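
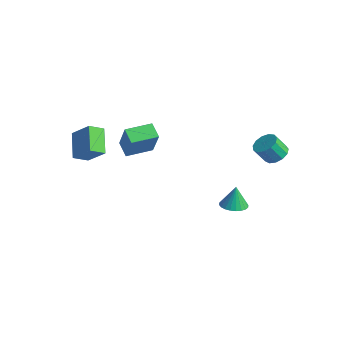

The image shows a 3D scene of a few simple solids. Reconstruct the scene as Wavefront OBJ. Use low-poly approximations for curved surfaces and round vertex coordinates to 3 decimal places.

v -3.223 -3.677 -0.728
v -3.376 -4.598 -0.224
v -4.491 -2.888 0.33
v -4.643 -3.809 0.834
v -2.057 -3.271 0.366
v -2.209 -4.192 0.87
v -3.324 -2.482 1.424
v -3.477 -3.403 1.928
v -3.785 -0.715 -1.904
v -4.716 -0.53 -1.348
v -3.414 0.943 -1.834
v -4.345 1.128 -1.278
v -2.735 -1.028 -0.042
v -3.666 -0.843 0.514
v -2.364 0.63 0.028
v -3.295 0.815 0.584
v 3.915 4.192 0.607
v 4.325 4.717 1.05
v 4.034 4.092 2.057
v 3.625 3.568 1.613
v 3.903 4.874 1.026
v 3.612 4.249 2.033
v 3.485 4.814 0.868
v 3.194 4.189 1.875
v 3.203 4.557 0.628
v 2.913 3.932 1.634
v 3.148 4.184 0.38
v 2.858 3.559 1.387
v 3.336 3.814 0.205
v 3.046 3.189 1.212
v 3.708 3.564 0.157
v 3.418 2.939 1.164
v 4.146 3.514 0.252
v 3.856 2.889 1.259
v 4.51 3.679 0.459
v 4.22 3.054 1.466
v 4.686 4.007 0.714
v 4.396 3.382 1.72
v 4.617 4.394 0.934
v 4.326 3.769 1.941
v 2.26 2.536 -4.001
v 3.069 2.764 -3.989
v 2.18 2.744 -2.579
v 2.922 3.053 -4.039
v 2.674 3.262 -4.084
v 2.363 3.362 -4.116
v 2.037 3.335 -4.131
v 1.745 3.187 -4.126
v 1.531 2.94 -4.102
v 1.428 2.631 -4.063
v 1.452 2.308 -4.014
v 1.599 2.019 -3.963
v 1.847 1.809 -3.919
v 2.158 1.71 -3.886
v 2.484 1.737 -3.872
v 2.776 1.885 -3.877
v 2.99 2.132 -3.901
v 3.093 2.441 -3.94
f 2 4 1
f 5 2 1
f 1 4 3
f 3 5 1
f 2 8 4
f 6 2 5
f 6 8 2
f 4 8 3
f 7 5 3
f 3 8 7
f 7 6 5
f 8 6 7
f 10 12 9
f 13 10 9
f 9 12 11
f 11 13 9
f 10 16 12
f 14 10 13
f 14 16 10
f 12 16 11
f 15 13 11
f 11 16 15
f 15 14 13
f 16 14 15
f 18 17 21
f 18 21 19
f 19 21 22
f 19 22 20
f 21 17 23
f 21 23 22
f 22 23 24
f 22 24 20
f 23 17 25
f 23 25 24
f 24 25 26
f 24 26 20
f 25 17 27
f 25 27 26
f 26 27 28
f 26 28 20
f 27 17 29
f 27 29 28
f 28 29 30
f 28 30 20
f 29 17 31
f 29 31 30
f 30 31 32
f 30 32 20
f 31 17 33
f 31 33 32
f 32 33 34
f 32 34 20
f 33 17 35
f 33 35 34
f 34 35 36
f 34 36 20
f 35 17 37
f 35 37 36
f 36 37 38
f 36 38 20
f 37 17 39
f 37 39 38
f 38 39 40
f 38 40 20
f 39 17 18
f 39 18 40
f 40 18 19
f 40 19 20
f 42 41 44
f 42 44 43
f 44 41 45
f 44 45 43
f 45 41 46
f 45 46 43
f 46 41 47
f 46 47 43
f 47 41 48
f 47 48 43
f 48 41 49
f 48 49 43
f 49 41 50
f 49 50 43
f 50 41 51
f 50 51 43
f 51 41 52
f 51 52 43
f 52 41 53
f 52 53 43
f 53 41 54
f 53 54 43
f 54 41 55
f 54 55 43
f 55 41 56
f 55 56 43
f 56 41 57
f 56 57 43
f 57 41 58
f 57 58 43
f 58 41 42
f 58 42 43



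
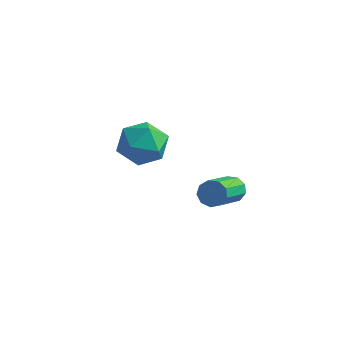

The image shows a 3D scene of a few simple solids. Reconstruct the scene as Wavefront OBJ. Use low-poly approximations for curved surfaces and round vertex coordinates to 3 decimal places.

v -1.412 3.546 -0.04
v -0.575 3.263 0.738
v -2.185 1.817 0.162
v -1.348 1.534 0.94
v -2.166 2.333 1.22
v -1.688 3.402 1.095
v -1.072 1.678 -0.195
v -0.594 2.747 -0.32
v -0.364 2.109 0.642
v -1.041 2.513 1.517
v -1.719 2.567 -0.617
v -2.396 2.971 0.258
v 3.416 1.184 0.502
v 4.035 1.224 0.484
v 4.182 -0.585 1.58
v 3.564 -0.624 1.598
v 3.887 1.421 0.829
v 4.034 -0.387 1.925
v 3.518 1.507 1.021
v 3.666 -0.301 2.117
v 3.102 1.442 0.97
v 3.25 -0.366 2.066
v 2.833 1.257 0.7
v 2.981 -0.552 1.796
v 2.837 1.037 0.337
v 2.984 -0.771 1.434
v 3.111 0.886 0.051
v 3.259 -0.922 1.148
v 3.529 0.875 -0.024
v 3.676 -0.934 1.073
v 3.893 1.008 0.147
v 4.041 -0.8 1.244
f 1 12 6
f 1 6 2
f 1 2 8
f 1 8 11
f 1 11 12
f 2 6 10
f 6 12 5
f 12 11 3
f 11 8 7
f 8 2 9
f 4 10 5
f 4 5 3
f 4 3 7
f 4 7 9
f 4 9 10
f 5 10 6
f 3 5 12
f 7 3 11
f 9 7 8
f 10 9 2
f 14 13 17
f 14 17 15
f 15 17 18
f 15 18 16
f 17 13 19
f 17 19 18
f 18 19 20
f 18 20 16
f 19 13 21
f 19 21 20
f 20 21 22
f 20 22 16
f 21 13 23
f 21 23 22
f 22 23 24
f 22 24 16
f 23 13 25
f 23 25 24
f 24 25 26
f 24 26 16
f 25 13 27
f 25 27 26
f 26 27 28
f 26 28 16
f 27 13 29
f 27 29 28
f 28 29 30
f 28 30 16
f 29 13 31
f 29 31 30
f 30 31 32
f 30 32 16
f 31 13 14
f 31 14 32
f 32 14 15
f 32 15 16



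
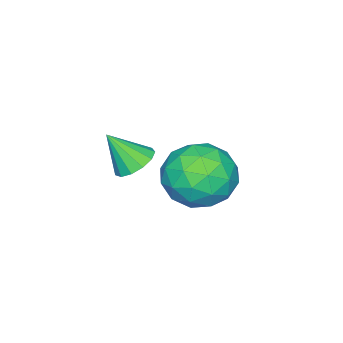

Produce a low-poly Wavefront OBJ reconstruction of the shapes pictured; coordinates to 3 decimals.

v 2.725 2.886 0.817
v 3.354 2.891 0.618
v 3.055 2.214 1.843
v 3.309 3.193 0.83
v 3.078 3.397 1.038
v 2.736 3.44 1.176
v 2.389 3.306 1.2
v 2.15 3.039 1.103
v 2.092 2.723 0.914
v 2.236 2.459 0.695
v 2.535 2.331 0.515
v 2.894 2.379 0.43
v 3.199 2.587 0.469
v -0.977 3.787 -1.294
v -0.071 3.82 -0.527
v -0.129 2.34 -2.233
v 0.777 2.373 -1.466
v -0.292 2.001 -1.106
v -0.816 2.895 -0.526
v 0.616 3.265 -2.234
v 0.092 4.159 -1.654
v 0.914 3.498 -1.108
v 0.353 2.717 -0.411
v -0.553 3.443 -2.349
v -1.114 2.662 -1.652
v -0.599 3.931 -0.828
v 0.399 2.229 -1.932
v -0.23 2.01 -1.72
v 0.303 2.03 -1.269
v -1.037 3.387 -0.827
v -0.504 3.407 -0.376
v -0.634 2.337 -0.717
v 0.304 2.753 -2.384
v 0.837 2.773 -1.933
v -0.503 4.13 -1.491
v 0.03 4.15 -1.04
v 0.434 3.823 -2.043
v 0.513 3.761 -0.719
v 1.012 2.91 -1.271
v 0.917 3.434 -1.722
v 0.609 3.96 -1.381
v 0.183 3.302 -0.309
v 0.682 2.451 -0.861
v 0.053 2.232 -0.649
v -0.255 2.758 -0.308
v 0.762 3.112 -0.65
v -0.882 3.709 -1.899
v -0.383 2.858 -2.451
v 0.055 3.402 -2.452
v -0.253 3.928 -2.111
v -1.212 3.25 -1.489
v -0.713 2.399 -2.041
v -0.809 2.2 -1.379
v -1.117 2.726 -1.038
v -0.962 3.048 -2.11
f 2 1 4
f 2 4 3
f 4 1 5
f 4 5 3
f 5 1 6
f 5 6 3
f 6 1 7
f 6 7 3
f 7 1 8
f 7 8 3
f 8 1 9
f 8 9 3
f 9 1 10
f 9 10 3
f 10 1 11
f 10 11 3
f 11 1 12
f 11 12 3
f 12 1 13
f 12 13 3
f 13 1 2
f 13 2 3
f 14 51 30
f 51 25 54
f 30 54 19
f 51 54 30
f 14 30 26
f 30 19 31
f 26 31 15
f 30 31 26
f 14 26 35
f 26 15 36
f 35 36 21
f 26 36 35
f 14 35 47
f 35 21 50
f 47 50 24
f 35 50 47
f 14 47 51
f 47 24 55
f 51 55 25
f 47 55 51
f 15 31 42
f 31 19 45
f 42 45 23
f 31 45 42
f 19 54 32
f 54 25 53
f 32 53 18
f 54 53 32
f 25 55 52
f 55 24 48
f 52 48 16
f 55 48 52
f 24 50 49
f 50 21 37
f 49 37 20
f 50 37 49
f 21 36 41
f 36 15 38
f 41 38 22
f 36 38 41
f 17 43 29
f 43 23 44
f 29 44 18
f 43 44 29
f 17 29 27
f 29 18 28
f 27 28 16
f 29 28 27
f 17 27 34
f 27 16 33
f 34 33 20
f 27 33 34
f 17 34 39
f 34 20 40
f 39 40 22
f 34 40 39
f 17 39 43
f 39 22 46
f 43 46 23
f 39 46 43
f 18 44 32
f 44 23 45
f 32 45 19
f 44 45 32
f 16 28 52
f 28 18 53
f 52 53 25
f 28 53 52
f 20 33 49
f 33 16 48
f 49 48 24
f 33 48 49
f 22 40 41
f 40 20 37
f 41 37 21
f 40 37 41
f 23 46 42
f 46 22 38
f 42 38 15
f 46 38 42



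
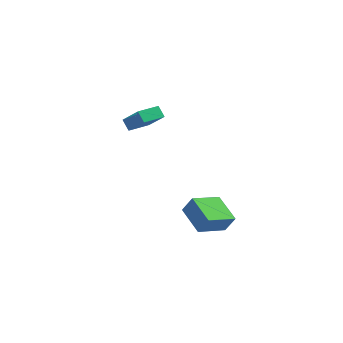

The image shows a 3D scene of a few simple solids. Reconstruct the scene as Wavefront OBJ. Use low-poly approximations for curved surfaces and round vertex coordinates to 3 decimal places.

v 1.216 -2.508 -0.374
v 1.758 -2.488 0.594
v 2.092 -1.048 -0.894
v 2.634 -1.028 0.075
v 2.506 -3.532 -1.075
v 3.048 -3.512 -0.106
v 3.382 -2.072 -1.594
v 3.924 -2.052 -0.626
v -4.813 3.515 1.816
v -3.664 2.994 2.969
v -4.171 4.78 1.747
v -3.022 4.258 2.901
v -4.338 3.242 1.219
v -3.189 2.72 2.373
v -3.696 4.506 1.151
v -2.547 3.985 2.304
f 2 4 1
f 5 2 1
f 1 4 3
f 3 5 1
f 2 8 4
f 6 2 5
f 6 8 2
f 4 8 3
f 7 5 3
f 3 8 7
f 7 6 5
f 8 6 7
f 10 12 9
f 13 10 9
f 9 12 11
f 11 13 9
f 10 16 12
f 14 10 13
f 14 16 10
f 12 16 11
f 15 13 11
f 11 16 15
f 15 14 13
f 16 14 15



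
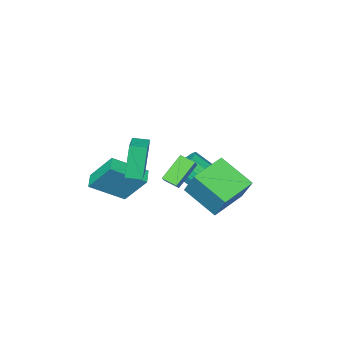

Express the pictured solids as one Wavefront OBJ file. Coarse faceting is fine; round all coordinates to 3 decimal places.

v 0.308 -2.814 -2.022
v 1.945 -3.654 -0.909
v -0.247 -1.616 -0.3
v 1.39 -2.456 0.813
v 0.85 -2.144 -2.313
v 2.487 -2.984 -1.2
v 0.295 -0.946 -0.591
v 1.932 -1.786 0.522
v 1.524 0.729 1.575
v 1.053 0.463 3.521
v 2.446 1.876 1.955
v 1.975 1.61 3.901
v 2.185 0.17 1.659
v 1.714 -0.096 3.605
v 3.107 1.317 2.039
v 2.636 1.051 3.985
v -3.245 2.237 -1.239
v -2.645 0.465 -0.121
v -3.026 3.372 0.442
v -2.425 1.599 1.56
v -1.335 2.581 -1.72
v -0.734 0.808 -0.602
v -1.115 3.715 -0.039
v -0.515 1.943 1.079
v 2.204 3.36 2.596
v 1.037 3.196 3.678
v 1.845 4.028 2.31
v 0.678 3.863 3.392
v 2.762 3.957 3.288
v 1.595 3.792 4.37
v 2.403 4.624 3.002
v 1.236 4.46 4.084
v -3.261 -0.474 -1.655
v -2.532 0.07 -1.684
v -1.67 -1.022 -0.495
v -2.399 -1.566 -0.465
v -2.829 0.247 -1.305
v -1.967 -0.845 -0.116
v -3.264 0.195 -1.038
v -2.402 -0.897 0.151
v -3.697 -0.069 -0.966
v -2.835 -1.161 0.223
v -3.992 -0.462 -1.113
v -3.13 -1.554 0.076
v -4.055 -0.859 -1.432
v -3.193 -1.95 -0.243
v -3.866 -1.133 -1.821
v -3.004 -2.225 -0.632
v -3.484 -1.199 -2.158
v -2.622 -2.29 -0.969
v -3.032 -1.034 -2.334
v -2.17 -2.126 -1.145
v -2.652 -0.692 -2.295
v -1.79 -1.783 -1.106
v -2.466 -0.28 -2.053
v -1.604 -1.372 -0.864
f 2 4 1
f 5 2 1
f 1 4 3
f 3 5 1
f 2 8 4
f 6 2 5
f 6 8 2
f 4 8 3
f 7 5 3
f 3 8 7
f 7 6 5
f 8 6 7
f 10 12 9
f 13 10 9
f 9 12 11
f 11 13 9
f 10 16 12
f 14 10 13
f 14 16 10
f 12 16 11
f 15 13 11
f 11 16 15
f 15 14 13
f 16 14 15
f 18 20 17
f 21 18 17
f 17 20 19
f 19 21 17
f 18 24 20
f 22 18 21
f 22 24 18
f 20 24 19
f 23 21 19
f 19 24 23
f 23 22 21
f 24 22 23
f 26 28 25
f 29 26 25
f 25 28 27
f 27 29 25
f 26 32 28
f 30 26 29
f 30 32 26
f 28 32 27
f 31 29 27
f 27 32 31
f 31 30 29
f 32 30 31
f 34 33 37
f 34 37 35
f 35 37 38
f 35 38 36
f 37 33 39
f 37 39 38
f 38 39 40
f 38 40 36
f 39 33 41
f 39 41 40
f 40 41 42
f 40 42 36
f 41 33 43
f 41 43 42
f 42 43 44
f 42 44 36
f 43 33 45
f 43 45 44
f 44 45 46
f 44 46 36
f 45 33 47
f 45 47 46
f 46 47 48
f 46 48 36
f 47 33 49
f 47 49 48
f 48 49 50
f 48 50 36
f 49 33 51
f 49 51 50
f 50 51 52
f 50 52 36
f 51 33 53
f 51 53 52
f 52 53 54
f 52 54 36
f 53 33 55
f 53 55 54
f 54 55 56
f 54 56 36
f 55 33 34
f 55 34 56
f 56 34 35
f 56 35 36



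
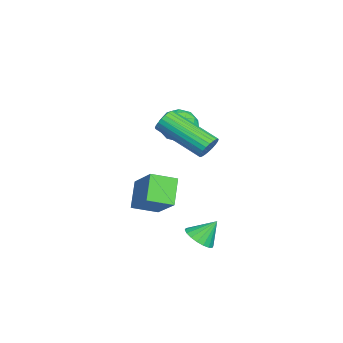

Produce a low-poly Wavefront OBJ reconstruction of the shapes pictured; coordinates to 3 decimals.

v 2.168 1.831 -4.279
v 2.826 1.794 -4.111
v 1.992 2.489 -3.441
v 2.818 2.031 -4.299
v 2.681 2.228 -4.483
v 2.442 2.347 -4.627
v 2.149 2.363 -4.701
v 1.86 2.274 -4.692
v 1.632 2.097 -4.601
v 1.51 1.868 -4.446
v 1.519 1.631 -4.258
v 1.656 1.433 -4.074
v 1.894 1.315 -3.931
v 2.187 1.298 -3.856
v 2.476 1.387 -3.865
v 2.704 1.564 -3.956
v 0.744 -0.887 -3.556
v -0.176 -0.83 -2.611
v 0.423 0.129 -3.93
v -0.497 0.186 -2.985
v 1.837 -0.166 -2.535
v 0.917 -0.109 -1.59
v 1.516 0.85 -2.909
v 0.596 0.907 -1.964
v 1.497 2.137 0.188
v 1.842 1.81 -0.09
v 1.007 0.077 0.915
v 0.663 0.403 1.192
v 1.958 1.855 0.085
v 1.124 0.122 1.089
v 2.005 1.943 0.275
v 1.17 0.21 1.279
v 1.974 2.06 0.452
v 1.139 0.327 1.456
v 1.87 2.189 0.589
v 1.036 0.456 1.593
v 1.71 2.31 0.664
v 0.875 0.577 1.669
v 1.517 2.405 0.668
v 0.683 0.672 1.672
v 1.322 2.459 0.598
v 0.487 0.726 1.602
v 1.153 2.463 0.465
v 0.318 0.73 1.47
v 1.036 2.418 0.291
v 0.202 0.685 1.295
v 0.99 2.33 0.101
v 0.155 0.597 1.105
v 1.021 2.213 -0.076
v 0.186 0.48 0.928
v 1.124 2.084 -0.213
v 0.29 0.351 0.791
v 1.285 1.963 -0.289
v 0.45 0.23 0.716
v 1.477 1.868 -0.292
v 0.643 0.135 0.712
v 1.673 1.814 -0.222
v 0.838 0.081 0.782
v -1.87 1.223 -0.685
v -1.042 1.076 -0.664
v -2.038 0.424 0.404
v -1.21 0.277 0.425
v -1.507 1.041 0.614
v -1.403 1.535 -0.059
v -1.677 -0.035 -0.201
v -1.573 0.459 -0.874
v -0.923 0.299 -0.366
v -0.817 0.964 0.138
v -2.263 0.536 -0.398
v -2.157 1.201 0.106
v -1.441 1.22 -0.77
v -1.639 0.28 0.51
v -1.813 0.729 0.622
v -1.326 0.643 0.634
v -1.654 1.489 -0.414
v -1.167 1.403 -0.402
v -1.44 1.383 0.349
v -1.913 0.097 0.142
v -1.426 0.011 0.154
v -1.754 0.857 -0.894
v -1.267 0.771 -0.882
v -1.64 0.117 -0.609
v -0.884 0.677 -0.583
v -0.983 0.207 0.057
v -1.258 0.024 -0.31
v -1.197 0.314 -0.706
v -0.823 1.068 -0.286
v -0.921 0.598 0.354
v -1.096 1.047 0.465
v -1.035 1.337 0.07
v -0.752 0.611 -0.111
v -2.159 0.902 -0.614
v -2.257 0.432 0.026
v -2.045 0.163 -0.33
v -1.984 0.453 -0.725
v -2.097 1.293 -0.317
v -2.196 0.823 0.323
v -1.883 1.186 0.446
v -1.822 1.476 0.05
v -2.328 0.889 -0.149
f 2 1 4
f 2 4 3
f 4 1 5
f 4 5 3
f 5 1 6
f 5 6 3
f 6 1 7
f 6 7 3
f 7 1 8
f 7 8 3
f 8 1 9
f 8 9 3
f 9 1 10
f 9 10 3
f 10 1 11
f 10 11 3
f 11 1 12
f 11 12 3
f 12 1 13
f 12 13 3
f 13 1 14
f 13 14 3
f 14 1 15
f 14 15 3
f 15 1 16
f 15 16 3
f 16 1 2
f 16 2 3
f 18 20 17
f 21 18 17
f 17 20 19
f 19 21 17
f 18 24 20
f 22 18 21
f 22 24 18
f 20 24 19
f 23 21 19
f 19 24 23
f 23 22 21
f 24 22 23
f 26 25 29
f 26 29 27
f 27 29 30
f 27 30 28
f 29 25 31
f 29 31 30
f 30 31 32
f 30 32 28
f 31 25 33
f 31 33 32
f 32 33 34
f 32 34 28
f 33 25 35
f 33 35 34
f 34 35 36
f 34 36 28
f 35 25 37
f 35 37 36
f 36 37 38
f 36 38 28
f 37 25 39
f 37 39 38
f 38 39 40
f 38 40 28
f 39 25 41
f 39 41 40
f 40 41 42
f 40 42 28
f 41 25 43
f 41 43 42
f 42 43 44
f 42 44 28
f 43 25 45
f 43 45 44
f 44 45 46
f 44 46 28
f 45 25 47
f 45 47 46
f 46 47 48
f 46 48 28
f 47 25 49
f 47 49 48
f 48 49 50
f 48 50 28
f 49 25 51
f 49 51 50
f 50 51 52
f 50 52 28
f 51 25 53
f 51 53 52
f 52 53 54
f 52 54 28
f 53 25 55
f 53 55 54
f 54 55 56
f 54 56 28
f 55 25 57
f 55 57 56
f 56 57 58
f 56 58 28
f 57 25 26
f 57 26 58
f 58 26 27
f 58 27 28
f 59 96 75
f 96 70 99
f 75 99 64
f 96 99 75
f 59 75 71
f 75 64 76
f 71 76 60
f 75 76 71
f 59 71 80
f 71 60 81
f 80 81 66
f 71 81 80
f 59 80 92
f 80 66 95
f 92 95 69
f 80 95 92
f 59 92 96
f 92 69 100
f 96 100 70
f 92 100 96
f 60 76 87
f 76 64 90
f 87 90 68
f 76 90 87
f 64 99 77
f 99 70 98
f 77 98 63
f 99 98 77
f 70 100 97
f 100 69 93
f 97 93 61
f 100 93 97
f 69 95 94
f 95 66 82
f 94 82 65
f 95 82 94
f 66 81 86
f 81 60 83
f 86 83 67
f 81 83 86
f 62 88 74
f 88 68 89
f 74 89 63
f 88 89 74
f 62 74 72
f 74 63 73
f 72 73 61
f 74 73 72
f 62 72 79
f 72 61 78
f 79 78 65
f 72 78 79
f 62 79 84
f 79 65 85
f 84 85 67
f 79 85 84
f 62 84 88
f 84 67 91
f 88 91 68
f 84 91 88
f 63 89 77
f 89 68 90
f 77 90 64
f 89 90 77
f 61 73 97
f 73 63 98
f 97 98 70
f 73 98 97
f 65 78 94
f 78 61 93
f 94 93 69
f 78 93 94
f 67 85 86
f 85 65 82
f 86 82 66
f 85 82 86
f 68 91 87
f 91 67 83
f 87 83 60
f 91 83 87



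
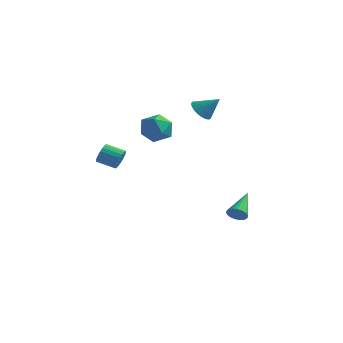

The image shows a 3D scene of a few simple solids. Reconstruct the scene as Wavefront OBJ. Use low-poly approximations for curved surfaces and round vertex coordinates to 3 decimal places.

v 3.2 2.861 -3.866
v 3.734 2.827 -3.595
v 2.8 4.479 -2.874
v 3.787 2.955 -3.784
v 3.75 3.069 -3.985
v 3.629 3.152 -4.168
v 3.443 3.19 -4.305
v 3.22 3.177 -4.375
v 2.994 3.117 -4.368
v 2.799 3.018 -4.284
v 2.666 2.894 -4.136
v 2.613 2.766 -3.948
v 2.65 2.652 -3.747
v 2.771 2.57 -3.564
v 2.957 2.532 -3.427
v 3.18 2.544 -3.357
v 3.406 2.604 -3.364
v 3.601 2.704 -3.448
v 1.211 2.369 3.383
v 1.661 2.59 2.826
v 2.149 2.711 4.277
v 1.504 2.852 2.89
v 1.296 3.03 3.04
v 1.074 3.094 3.249
v 0.875 3.032 3.481
v 0.734 2.855 3.697
v 0.676 2.595 3.858
v 0.71 2.295 3.937
v 0.831 2.008 3.92
v 1.018 1.783 3.811
v 1.238 1.66 3.627
v 1.453 1.659 3.402
v 1.626 1.781 3.173
v 1.728 2.004 2.98
v 1.74 2.29 2.858
v -0.804 1.332 1.358
v -0.406 1.804 2.17
v -0.754 -0.104 2.17
v -0.356 0.368 2.982
v -1.324 0.545 2.713
v -1.355 1.432 2.211
v 0.195 0.268 2.129
v 0.164 1.155 1.627
v 0.211 1.147 2.646
v -0.727 1.318 3.007
v -0.433 0.382 1.333
v -1.371 0.553 1.694
v 0.22 -3.254 1.235
v 0.515 -3.538 1.714
v -0.425 -3.89 2.084
v -0.72 -3.606 1.605
v 0.47 -3.316 1.81
v -0.47 -3.668 2.18
v 0.386 -3.085 1.819
v -0.554 -3.437 2.189
v 0.278 -2.879 1.738
v -0.662 -3.231 2.108
v 0.161 -2.731 1.581
v -0.78 -3.083 1.951
v 0.052 -2.662 1.371
v -0.888 -3.014 1.742
v -0.031 -2.684 1.141
v -0.971 -3.036 1.511
v -0.075 -2.792 0.925
v -1.015 -3.144 1.295
v -0.075 -2.97 0.756
v -1.015 -3.322 1.126
v -0.03 -3.192 0.66
v -0.97 -3.544 1.03
v 0.054 -3.423 0.651
v -0.886 -3.775 1.021
v 0.162 -3.629 0.732
v -0.778 -3.981 1.102
v 0.28 -3.777 0.889
v -0.661 -4.129 1.259
v 0.388 -3.846 1.098
v -0.552 -4.198 1.469
v 0.471 -3.824 1.329
v -0.469 -4.176 1.699
v 0.515 -3.716 1.545
v -0.425 -4.068 1.915
f 2 1 4
f 2 4 3
f 4 1 5
f 4 5 3
f 5 1 6
f 5 6 3
f 6 1 7
f 6 7 3
f 7 1 8
f 7 8 3
f 8 1 9
f 8 9 3
f 9 1 10
f 9 10 3
f 10 1 11
f 10 11 3
f 11 1 12
f 11 12 3
f 12 1 13
f 12 13 3
f 13 1 14
f 13 14 3
f 14 1 15
f 14 15 3
f 15 1 16
f 15 16 3
f 16 1 17
f 16 17 3
f 17 1 18
f 17 18 3
f 18 1 2
f 18 2 3
f 20 19 22
f 20 22 21
f 22 19 23
f 22 23 21
f 23 19 24
f 23 24 21
f 24 19 25
f 24 25 21
f 25 19 26
f 25 26 21
f 26 19 27
f 26 27 21
f 27 19 28
f 27 28 21
f 28 19 29
f 28 29 21
f 29 19 30
f 29 30 21
f 30 19 31
f 30 31 21
f 31 19 32
f 31 32 21
f 32 19 33
f 32 33 21
f 33 19 34
f 33 34 21
f 34 19 35
f 34 35 21
f 35 19 20
f 35 20 21
f 36 47 41
f 36 41 37
f 36 37 43
f 36 43 46
f 36 46 47
f 37 41 45
f 41 47 40
f 47 46 38
f 46 43 42
f 43 37 44
f 39 45 40
f 39 40 38
f 39 38 42
f 39 42 44
f 39 44 45
f 40 45 41
f 38 40 47
f 42 38 46
f 44 42 43
f 45 44 37
f 49 48 52
f 49 52 50
f 50 52 53
f 50 53 51
f 52 48 54
f 52 54 53
f 53 54 55
f 53 55 51
f 54 48 56
f 54 56 55
f 55 56 57
f 55 57 51
f 56 48 58
f 56 58 57
f 57 58 59
f 57 59 51
f 58 48 60
f 58 60 59
f 59 60 61
f 59 61 51
f 60 48 62
f 60 62 61
f 61 62 63
f 61 63 51
f 62 48 64
f 62 64 63
f 63 64 65
f 63 65 51
f 64 48 66
f 64 66 65
f 65 66 67
f 65 67 51
f 66 48 68
f 66 68 67
f 67 68 69
f 67 69 51
f 68 48 70
f 68 70 69
f 69 70 71
f 69 71 51
f 70 48 72
f 70 72 71
f 71 72 73
f 71 73 51
f 72 48 74
f 72 74 73
f 73 74 75
f 73 75 51
f 74 48 76
f 74 76 75
f 75 76 77
f 75 77 51
f 76 48 78
f 76 78 77
f 77 78 79
f 77 79 51
f 78 48 80
f 78 80 79
f 79 80 81
f 79 81 51
f 80 48 49
f 80 49 81
f 81 49 50
f 81 50 51



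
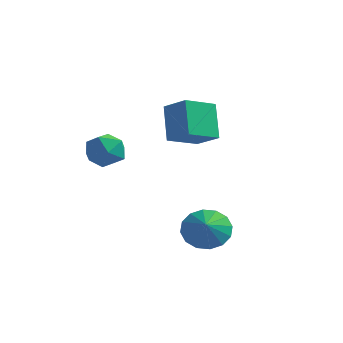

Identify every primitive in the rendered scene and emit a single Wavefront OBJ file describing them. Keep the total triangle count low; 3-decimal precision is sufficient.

v -4.745 -1.507 0.769
v -4.094 -0.829 1.138
v -3.606 -2.031 -0.278
v -2.955 -1.353 0.091
v -3.242 -2.137 0.657
v -3.946 -1.814 1.305
v -3.754 -1.046 -0.445
v -4.458 -0.723 0.203
v -3.482 -0.544 0.388
v -3.165 -1.219 1.069
v -4.535 -1.641 -0.209
v -4.218 -2.316 0.472
v 0.658 -0.767 -3.405
v 1.134 -1.28 -4.24
v 1.022 -1.453 -2.775
v 1.519 -0.91 -4.058
v 1.672 -0.5 -3.701
v 1.554 -0.163 -3.265
v 1.196 0.013 -2.866
v 0.694 -0.02 -2.612
v 0.182 -0.253 -2.57
v -0.203 -0.624 -2.751
v -0.357 -1.033 -3.108
v -0.239 -1.371 -3.545
v 0.12 -1.547 -3.944
v 0.622 -1.514 -4.198
v -2.297 3.226 1.582
v -2.915 1.728 2.158
v -1.082 2.985 2.257
v -1.7 1.487 2.833
v -1.6 2.333 0.007
v -2.218 0.835 0.583
v -0.385 2.092 0.682
v -1.003 0.594 1.258
f 1 12 6
f 1 6 2
f 1 2 8
f 1 8 11
f 1 11 12
f 2 6 10
f 6 12 5
f 12 11 3
f 11 8 7
f 8 2 9
f 4 10 5
f 4 5 3
f 4 3 7
f 4 7 9
f 4 9 10
f 5 10 6
f 3 5 12
f 7 3 11
f 9 7 8
f 10 9 2
f 14 13 16
f 14 16 15
f 16 13 17
f 16 17 15
f 17 13 18
f 17 18 15
f 18 13 19
f 18 19 15
f 19 13 20
f 19 20 15
f 20 13 21
f 20 21 15
f 21 13 22
f 21 22 15
f 22 13 23
f 22 23 15
f 23 13 24
f 23 24 15
f 24 13 25
f 24 25 15
f 25 13 26
f 25 26 15
f 26 13 14
f 26 14 15
f 28 30 27
f 31 28 27
f 27 30 29
f 29 31 27
f 28 34 30
f 32 28 31
f 32 34 28
f 30 34 29
f 33 31 29
f 29 34 33
f 33 32 31
f 34 32 33



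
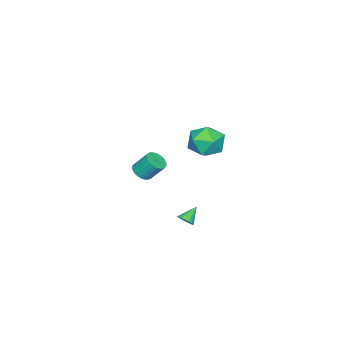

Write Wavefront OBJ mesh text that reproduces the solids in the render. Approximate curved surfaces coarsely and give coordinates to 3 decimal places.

v 1.253 0.881 -4.06
v 1.549 1.263 -3.842
v 0.427 1.099 -3.32
v 1.43 1.378 -4.01
v 1.275 1.394 -4.187
v 1.116 1.309 -4.339
v 0.985 1.139 -4.436
v 0.906 0.918 -4.458
v 0.896 0.689 -4.402
v 0.957 0.498 -4.277
v 1.077 0.383 -4.109
v 1.231 0.367 -3.932
v 1.39 0.452 -3.78
v 1.522 0.622 -3.683
v 1.6 0.843 -3.661
v 1.61 1.072 -3.717
v -0.055 -2.717 -1.955
v 0.595 -2.494 -2.014
v 0.406 -1.661 -0.943
v -0.245 -1.883 -0.885
v 0.453 -2.31 -2.182
v 0.264 -1.476 -1.112
v 0.224 -2.196 -2.311
v 0.035 -1.362 -1.241
v -0.054 -2.172 -2.379
v -0.243 -1.339 -1.308
v -0.332 -2.242 -2.373
v -0.521 -1.409 -1.303
v -0.562 -2.395 -2.295
v -0.751 -1.561 -1.225
v -0.705 -2.603 -2.159
v -0.894 -1.769 -1.088
v -0.735 -2.831 -1.987
v -0.924 -1.997 -0.916
v -0.648 -3.039 -1.809
v -0.837 -2.205 -0.739
v -0.458 -3.191 -1.657
v -0.647 -2.358 -0.587
v -0.199 -3.261 -1.557
v -0.388 -2.428 -0.486
v 0.085 -3.238 -1.525
v -0.104 -2.404 -0.454
v 0.345 -3.124 -1.568
v 0.156 -2.29 -0.497
v 0.536 -2.939 -1.678
v 0.347 -2.106 -0.607
v 0.624 -2.717 -1.835
v 0.435 -1.883 -0.765
v 1.951 3.674 4.011
v 2.537 3.838 3.052
v 2.503 1.922 4.048
v 3.089 2.086 3.089
v 3.428 2.581 4.053
v 3.087 3.664 4.03
v 1.953 2.096 3.07
v 1.612 3.179 3.047
v 2.538 2.863 2.47
v 3.449 3.163 3.078
v 1.591 2.597 4.022
v 2.502 2.897 4.63
f 2 1 4
f 2 4 3
f 4 1 5
f 4 5 3
f 5 1 6
f 5 6 3
f 6 1 7
f 6 7 3
f 7 1 8
f 7 8 3
f 8 1 9
f 8 9 3
f 9 1 10
f 9 10 3
f 10 1 11
f 10 11 3
f 11 1 12
f 11 12 3
f 12 1 13
f 12 13 3
f 13 1 14
f 13 14 3
f 14 1 15
f 14 15 3
f 15 1 16
f 15 16 3
f 16 1 2
f 16 2 3
f 18 17 21
f 18 21 19
f 19 21 22
f 19 22 20
f 21 17 23
f 21 23 22
f 22 23 24
f 22 24 20
f 23 17 25
f 23 25 24
f 24 25 26
f 24 26 20
f 25 17 27
f 25 27 26
f 26 27 28
f 26 28 20
f 27 17 29
f 27 29 28
f 28 29 30
f 28 30 20
f 29 17 31
f 29 31 30
f 30 31 32
f 30 32 20
f 31 17 33
f 31 33 32
f 32 33 34
f 32 34 20
f 33 17 35
f 33 35 34
f 34 35 36
f 34 36 20
f 35 17 37
f 35 37 36
f 36 37 38
f 36 38 20
f 37 17 39
f 37 39 38
f 38 39 40
f 38 40 20
f 39 17 41
f 39 41 40
f 40 41 42
f 40 42 20
f 41 17 43
f 41 43 42
f 42 43 44
f 42 44 20
f 43 17 45
f 43 45 44
f 44 45 46
f 44 46 20
f 45 17 47
f 45 47 46
f 46 47 48
f 46 48 20
f 47 17 18
f 47 18 48
f 48 18 19
f 48 19 20
f 49 60 54
f 49 54 50
f 49 50 56
f 49 56 59
f 49 59 60
f 50 54 58
f 54 60 53
f 60 59 51
f 59 56 55
f 56 50 57
f 52 58 53
f 52 53 51
f 52 51 55
f 52 55 57
f 52 57 58
f 53 58 54
f 51 53 60
f 55 51 59
f 57 55 56
f 58 57 50



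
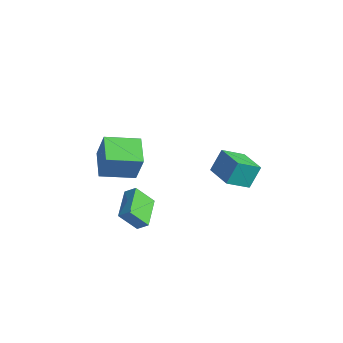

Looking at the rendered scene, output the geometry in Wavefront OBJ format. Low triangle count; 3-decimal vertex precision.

v -2.502 -3.615 -4.355
v -3.227 -4.4 -3.085
v -3.709 -2 -4.045
v -4.434 -2.785 -2.775
v -1.906 -3.275 -3.805
v -2.631 -4.06 -2.535
v -3.113 -1.66 -3.495
v -3.838 -2.445 -2.225
v -2.239 2.007 -2.4
v -2.222 2.915 -1.084
v -1.695 3.381 -3.356
v -1.678 4.29 -2.039
v -0.422 1.51 -2.081
v -0.405 2.419 -0.764
v 0.122 2.885 -3.036
v 0.139 3.793 -1.72
v -5.142 -4.207 1.313
v -4.57 -4.129 3.165
v -3.917 -2.512 0.862
v -3.345 -2.433 2.714
v -3.735 -5.327 0.926
v -3.163 -5.248 2.778
v -2.51 -3.631 0.475
v -1.938 -3.553 2.327
f 2 4 1
f 5 2 1
f 1 4 3
f 3 5 1
f 2 8 4
f 6 2 5
f 6 8 2
f 4 8 3
f 7 5 3
f 3 8 7
f 7 6 5
f 8 6 7
f 10 12 9
f 13 10 9
f 9 12 11
f 11 13 9
f 10 16 12
f 14 10 13
f 14 16 10
f 12 16 11
f 15 13 11
f 11 16 15
f 15 14 13
f 16 14 15
f 18 20 17
f 21 18 17
f 17 20 19
f 19 21 17
f 18 24 20
f 22 18 21
f 22 24 18
f 20 24 19
f 23 21 19
f 19 24 23
f 23 22 21
f 24 22 23



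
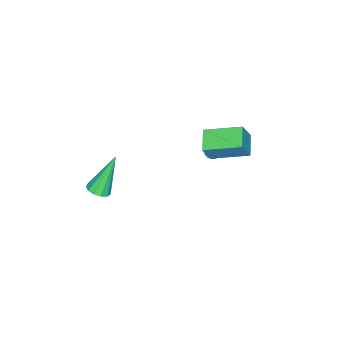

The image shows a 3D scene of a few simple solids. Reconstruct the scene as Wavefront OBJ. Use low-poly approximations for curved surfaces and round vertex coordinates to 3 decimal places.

v 4.135 0.179 -0.523
v 4.521 0.567 -0.406
v 3.265 0.501 1.283
v 4.283 0.718 -0.548
v 3.998 0.698 -0.681
v 3.757 0.513 -0.765
v 3.635 0.222 -0.771
v 3.672 -0.083 -0.699
v 3.856 -0.305 -0.571
v 4.129 -0.373 -0.427
v 4.404 -0.266 -0.314
v 4.593 -0.018 -0.267
v 4.637 0.293 -0.301
v -2.013 2.061 -2.032
v -1.614 2.205 -2.398
v -1.727 3.259 -1.248
v -1.817 2.315 -2.491
v -2.059 2.374 -2.494
v -2.292 2.372 -2.405
v -2.47 2.308 -2.243
v -2.557 2.195 -2.038
v -2.536 2.055 -1.833
v -2.412 1.917 -1.667
v -2.209 1.807 -1.573
v -1.967 1.748 -1.57
v -1.734 1.75 -1.659
v -1.557 1.814 -1.822
v -1.469 1.927 -2.026
v -1.49 2.067 -2.231
v -1.241 2.434 -0.348
v -0.707 2.325 0.687
v -1.933 3.989 0.172
v -1.399 3.881 1.207
v -0.361 2.959 -0.747
v 0.173 2.851 0.288
v -1.053 4.515 -0.227
v -0.519 4.406 0.808
f 2 1 4
f 2 4 3
f 4 1 5
f 4 5 3
f 5 1 6
f 5 6 3
f 6 1 7
f 6 7 3
f 7 1 8
f 7 8 3
f 8 1 9
f 8 9 3
f 9 1 10
f 9 10 3
f 10 1 11
f 10 11 3
f 11 1 12
f 11 12 3
f 12 1 13
f 12 13 3
f 13 1 2
f 13 2 3
f 15 14 17
f 15 17 16
f 17 14 18
f 17 18 16
f 18 14 19
f 18 19 16
f 19 14 20
f 19 20 16
f 20 14 21
f 20 21 16
f 21 14 22
f 21 22 16
f 22 14 23
f 22 23 16
f 23 14 24
f 23 24 16
f 24 14 25
f 24 25 16
f 25 14 26
f 25 26 16
f 26 14 27
f 26 27 16
f 27 14 28
f 27 28 16
f 28 14 29
f 28 29 16
f 29 14 15
f 29 15 16
f 31 33 30
f 34 31 30
f 30 33 32
f 32 34 30
f 31 37 33
f 35 31 34
f 35 37 31
f 33 37 32
f 36 34 32
f 32 37 36
f 36 35 34
f 37 35 36



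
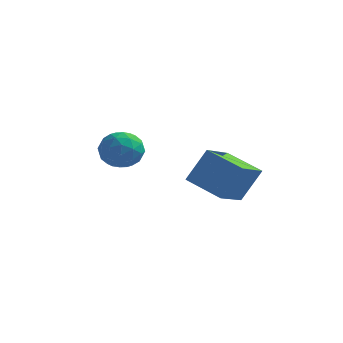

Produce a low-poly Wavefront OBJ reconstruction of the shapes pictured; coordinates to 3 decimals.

v 0.772 0.913 2.56
v 1.488 1.463 4.14
v 1.037 2.62 1.845
v 1.754 3.17 3.425
v 2.506 0.39 1.955
v 3.223 0.94 3.535
v 2.772 2.097 1.24
v 3.488 2.647 2.82
v -3.485 2.012 3.513
v -2.845 2.577 2.899
v -2.155 1.103 4.061
v -1.515 1.668 3.447
v -1.971 2.114 4.283
v -2.793 2.676 3.944
v -2.207 1.004 3.016
v -3.029 1.566 2.677
v -2.056 1.954 2.591
v -1.91 2.64 3.375
v -3.09 1.04 3.585
v -2.944 1.726 4.369
v -3.282 2.374 3.158
v -1.718 1.306 3.802
v -1.986 1.568 4.294
v -1.61 1.9 3.932
v -3.251 2.432 3.773
v -2.875 2.764 3.411
v -2.361 2.493 4.225
v -2.125 0.916 3.549
v -1.749 1.248 3.187
v -3.39 1.78 3.028
v -3.014 2.112 2.666
v -2.639 1.187 2.735
v -2.442 2.34 2.616
v -1.66 1.806 2.938
v -2.067 1.416 2.685
v -2.55 1.746 2.486
v -2.356 2.744 3.076
v -1.574 2.209 3.399
v -1.842 2.472 3.89
v -2.325 2.802 3.691
v -1.892 2.378 2.896
v -3.426 1.471 3.561
v -2.644 0.936 3.884
v -2.675 0.878 3.269
v -3.158 1.208 3.07
v -3.34 1.874 4.022
v -2.558 1.34 4.344
v -2.45 1.934 4.474
v -2.933 2.264 4.275
v -3.108 1.302 4.064
f 2 4 1
f 5 2 1
f 1 4 3
f 3 5 1
f 2 8 4
f 6 2 5
f 6 8 2
f 4 8 3
f 7 5 3
f 3 8 7
f 7 6 5
f 8 6 7
f 9 46 25
f 46 20 49
f 25 49 14
f 46 49 25
f 9 25 21
f 25 14 26
f 21 26 10
f 25 26 21
f 9 21 30
f 21 10 31
f 30 31 16
f 21 31 30
f 9 30 42
f 30 16 45
f 42 45 19
f 30 45 42
f 9 42 46
f 42 19 50
f 46 50 20
f 42 50 46
f 10 26 37
f 26 14 40
f 37 40 18
f 26 40 37
f 14 49 27
f 49 20 48
f 27 48 13
f 49 48 27
f 20 50 47
f 50 19 43
f 47 43 11
f 50 43 47
f 19 45 44
f 45 16 32
f 44 32 15
f 45 32 44
f 16 31 36
f 31 10 33
f 36 33 17
f 31 33 36
f 12 38 24
f 38 18 39
f 24 39 13
f 38 39 24
f 12 24 22
f 24 13 23
f 22 23 11
f 24 23 22
f 12 22 29
f 22 11 28
f 29 28 15
f 22 28 29
f 12 29 34
f 29 15 35
f 34 35 17
f 29 35 34
f 12 34 38
f 34 17 41
f 38 41 18
f 34 41 38
f 13 39 27
f 39 18 40
f 27 40 14
f 39 40 27
f 11 23 47
f 23 13 48
f 47 48 20
f 23 48 47
f 15 28 44
f 28 11 43
f 44 43 19
f 28 43 44
f 17 35 36
f 35 15 32
f 36 32 16
f 35 32 36
f 18 41 37
f 41 17 33
f 37 33 10
f 41 33 37



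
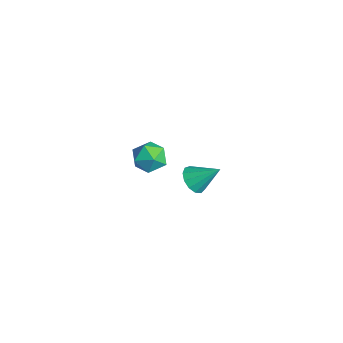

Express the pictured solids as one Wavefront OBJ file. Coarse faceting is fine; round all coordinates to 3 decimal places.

v -2.252 2.42 -4.043
v -2.005 2.836 -4.617
v -1.688 3.42 -3.077
v -2.396 2.972 -4.53
v -2.741 2.933 -4.289
v -2.93 2.732 -3.969
v -2.904 2.431 -3.673
v -2.672 2.127 -3.495
v -2.305 1.916 -3.49
v -1.922 1.865 -3.661
v -1.644 1.99 -3.953
v -1.558 2.252 -4.274
v -1.693 2.567 -4.521
v 1.537 -0.068 2.151
v 1.963 -0.09 1.451
v 0.917 -1.19 1.809
v 1.343 -1.212 1.109
v 1.723 -1.341 1.824
v 2.106 -0.647 2.036
v 0.774 -0.633 1.224
v 1.157 0.061 1.436
v 1.492 -0.439 0.878
v 2.078 -0.876 1.249
v 0.802 -0.404 2.011
v 1.388 -0.841 2.382
f 2 1 4
f 2 4 3
f 4 1 5
f 4 5 3
f 5 1 6
f 5 6 3
f 6 1 7
f 6 7 3
f 7 1 8
f 7 8 3
f 8 1 9
f 8 9 3
f 9 1 10
f 9 10 3
f 10 1 11
f 10 11 3
f 11 1 12
f 11 12 3
f 12 1 13
f 12 13 3
f 13 1 2
f 13 2 3
f 14 25 19
f 14 19 15
f 14 15 21
f 14 21 24
f 14 24 25
f 15 19 23
f 19 25 18
f 25 24 16
f 24 21 20
f 21 15 22
f 17 23 18
f 17 18 16
f 17 16 20
f 17 20 22
f 17 22 23
f 18 23 19
f 16 18 25
f 20 16 24
f 22 20 21
f 23 22 15



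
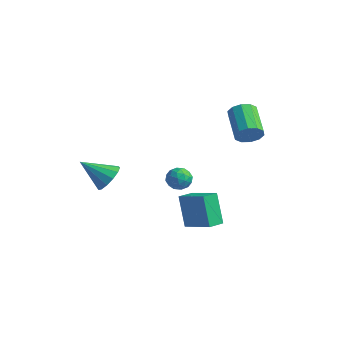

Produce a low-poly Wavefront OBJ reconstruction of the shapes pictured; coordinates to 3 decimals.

v -3.029 4.006 -3.33
v -2.607 3.468 -2.897
v -3.933 3.092 -3.583
v -3.511 2.554 -3.15
v -3.878 3.173 -2.78
v -3.32 3.738 -2.623
v -3.22 2.822 -3.857
v -2.662 3.387 -3.7
v -2.725 2.736 -3.222
v -3.132 2.954 -2.556
v -3.408 3.606 -3.924
v -3.815 3.824 -3.258
v -2.739 3.817 -3.091
v -3.801 2.743 -3.389
v -4.017 3.107 -3.171
v -3.769 2.791 -2.917
v -3.158 3.976 -2.93
v -2.909 3.66 -2.676
v -3.657 3.487 -2.607
v -3.631 2.9 -3.804
v -3.382 2.584 -3.55
v -2.771 3.769 -3.563
v -2.523 3.453 -3.309
v -2.883 3.073 -3.873
v -2.56 3.071 -3.028
v -3.091 2.534 -3.177
v -2.921 2.691 -3.592
v -2.592 3.023 -3.5
v -2.799 3.199 -2.636
v -3.33 2.662 -2.785
v -3.546 3.026 -2.568
v -3.218 3.358 -2.476
v -2.868 2.769 -2.828
v -3.21 3.898 -3.695
v -3.741 3.361 -3.844
v -3.322 3.202 -4.004
v -2.994 3.534 -3.912
v -3.449 4.026 -3.303
v -3.98 3.489 -3.452
v -3.948 3.537 -2.98
v -3.619 3.869 -2.888
v -3.672 3.791 -3.652
v 3.026 2.095 3.232
v 3.487 2.193 3.89
v 2.056 3.183 4.747
v 1.594 3.085 4.088
v 3.571 2.579 3.584
v 2.14 3.57 4.44
v 3.447 2.781 3.142
v 2.016 3.771 3.999
v 3.162 2.72 2.736
v 1.73 3.711 3.592
v 2.825 2.421 2.518
v 1.393 3.411 3.374
v 2.564 1.997 2.573
v 1.133 2.987 3.43
v 2.48 1.61 2.88
v 1.049 2.601 3.736
v 2.604 1.409 3.321
v 1.173 2.399 4.178
v 2.89 1.469 3.728
v 1.458 2.46 4.584
v 3.227 1.769 3.946
v 1.795 2.759 4.802
v 1.987 -1.567 -2.542
v 1.229 -1.264 -0.727
v 1.986 -0.571 -2.709
v 1.228 -0.268 -0.894
v 3.652 -1.452 -1.866
v 2.894 -1.149 -0.051
v 3.651 -0.456 -2.033
v 2.893 -0.153 -0.218
v -1.997 -3.154 0.09
v -1.372 -3.095 0.79
v -3.183 -4.106 1.23
v -1.68 -2.665 0.828
v -2.089 -2.391 0.632
v -2.468 -2.359 0.264
v -2.698 -2.58 -0.16
v -2.705 -2.983 -0.504
v -2.487 -3.44 -0.659
v -2.114 -3.806 -0.576
v -1.704 -3.966 -0.282
v -1.386 -3.867 0.13
v -1.263 -3.543 0.53
f 1 38 17
f 38 12 41
f 17 41 6
f 38 41 17
f 1 17 13
f 17 6 18
f 13 18 2
f 17 18 13
f 1 13 22
f 13 2 23
f 22 23 8
f 13 23 22
f 1 22 34
f 22 8 37
f 34 37 11
f 22 37 34
f 1 34 38
f 34 11 42
f 38 42 12
f 34 42 38
f 2 18 29
f 18 6 32
f 29 32 10
f 18 32 29
f 6 41 19
f 41 12 40
f 19 40 5
f 41 40 19
f 12 42 39
f 42 11 35
f 39 35 3
f 42 35 39
f 11 37 36
f 37 8 24
f 36 24 7
f 37 24 36
f 8 23 28
f 23 2 25
f 28 25 9
f 23 25 28
f 4 30 16
f 30 10 31
f 16 31 5
f 30 31 16
f 4 16 14
f 16 5 15
f 14 15 3
f 16 15 14
f 4 14 21
f 14 3 20
f 21 20 7
f 14 20 21
f 4 21 26
f 21 7 27
f 26 27 9
f 21 27 26
f 4 26 30
f 26 9 33
f 30 33 10
f 26 33 30
f 5 31 19
f 31 10 32
f 19 32 6
f 31 32 19
f 3 15 39
f 15 5 40
f 39 40 12
f 15 40 39
f 7 20 36
f 20 3 35
f 36 35 11
f 20 35 36
f 9 27 28
f 27 7 24
f 28 24 8
f 27 24 28
f 10 33 29
f 33 9 25
f 29 25 2
f 33 25 29
f 44 43 47
f 44 47 45
f 45 47 48
f 45 48 46
f 47 43 49
f 47 49 48
f 48 49 50
f 48 50 46
f 49 43 51
f 49 51 50
f 50 51 52
f 50 52 46
f 51 43 53
f 51 53 52
f 52 53 54
f 52 54 46
f 53 43 55
f 53 55 54
f 54 55 56
f 54 56 46
f 55 43 57
f 55 57 56
f 56 57 58
f 56 58 46
f 57 43 59
f 57 59 58
f 58 59 60
f 58 60 46
f 59 43 61
f 59 61 60
f 60 61 62
f 60 62 46
f 61 43 63
f 61 63 62
f 62 63 64
f 62 64 46
f 63 43 44
f 63 44 64
f 64 44 45
f 64 45 46
f 66 68 65
f 69 66 65
f 65 68 67
f 67 69 65
f 66 72 68
f 70 66 69
f 70 72 66
f 68 72 67
f 71 69 67
f 67 72 71
f 71 70 69
f 72 70 71
f 74 73 76
f 74 76 75
f 76 73 77
f 76 77 75
f 77 73 78
f 77 78 75
f 78 73 79
f 78 79 75
f 79 73 80
f 79 80 75
f 80 73 81
f 80 81 75
f 81 73 82
f 81 82 75
f 82 73 83
f 82 83 75
f 83 73 84
f 83 84 75
f 84 73 85
f 84 85 75
f 85 73 74
f 85 74 75



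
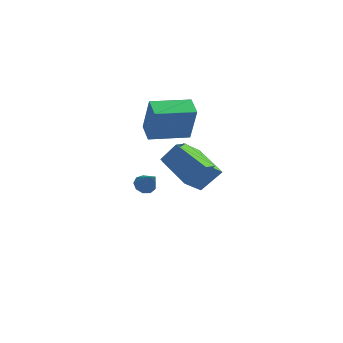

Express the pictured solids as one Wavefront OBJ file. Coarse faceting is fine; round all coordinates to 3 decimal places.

v -0.466 1.698 -1.29
v -0.775 0.596 -0.367
v -2.215 2.692 -0.687
v -2.523 1.59 0.236
v 0.323 2.41 -0.176
v 0.015 1.308 0.747
v -1.425 3.404 0.427
v -1.734 2.302 1.35
v -3.012 1.077 1.869
v -2.441 0.698 3.896
v -3.733 1.86 2.218
v -3.161 1.481 4.245
v -1.499 2.539 1.715
v -0.927 2.16 3.742
v -2.219 3.322 2.064
v -1.648 2.943 4.091
v 2.128 -4.433 2.936
v 0.525 -4.192 3.847
v 2.03 -3.332 2.471
v 0.427 -3.09 3.381
v 2.693 -4.01 3.819
v 1.09 -3.768 4.729
v 2.595 -2.908 3.353
v 0.992 -2.667 4.264
v -3.517 1.639 -1.66
v -3.118 1.472 -2.075
v -2.683 1.201 -0.68
v -3.048 1.86 -1.961
v -3.197 2.145 -1.707
v -3.497 2.193 -1.43
v -3.806 1.982 -1.261
v -3.98 1.611 -1.279
v -3.938 1.253 -1.475
v -3.699 1.076 -1.758
v -3.375 1.162 -1.995
f 2 4 1
f 5 2 1
f 1 4 3
f 3 5 1
f 2 8 4
f 6 2 5
f 6 8 2
f 4 8 3
f 7 5 3
f 3 8 7
f 7 6 5
f 8 6 7
f 10 12 9
f 13 10 9
f 9 12 11
f 11 13 9
f 10 16 12
f 14 10 13
f 14 16 10
f 12 16 11
f 15 13 11
f 11 16 15
f 15 14 13
f 16 14 15
f 18 20 17
f 21 18 17
f 17 20 19
f 19 21 17
f 18 24 20
f 22 18 21
f 22 24 18
f 20 24 19
f 23 21 19
f 19 24 23
f 23 22 21
f 24 22 23
f 26 25 28
f 26 28 27
f 28 25 29
f 28 29 27
f 29 25 30
f 29 30 27
f 30 25 31
f 30 31 27
f 31 25 32
f 31 32 27
f 32 25 33
f 32 33 27
f 33 25 34
f 33 34 27
f 34 25 35
f 34 35 27
f 35 25 26
f 35 26 27



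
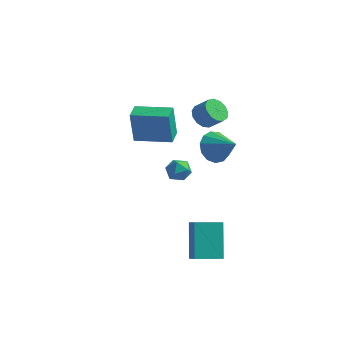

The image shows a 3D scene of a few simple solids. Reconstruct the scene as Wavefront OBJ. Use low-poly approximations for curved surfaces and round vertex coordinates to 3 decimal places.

v -0.011 1.105 -1.21
v 0.338 1.448 -1.788
v 0.602 0.072 -1.452
v 0.951 0.415 -2.03
v 1.108 0.619 -1.318
v 0.729 1.257 -1.168
v 0.211 0.263 -2.072
v -0.168 0.901 -1.922
v 0.475 0.927 -2.32
v 1.03 1.148 -1.854
v -0.09 0.372 -1.386
v 0.465 0.593 -0.92
v -3.013 2.407 -1.369
v -3.157 2.262 0.631
v -3.274 3.433 -1.313
v -3.417 3.288 0.687
v -0.983 2.912 -1.187
v -1.126 2.767 0.813
v -1.243 3.938 -1.131
v -1.387 3.793 0.869
v 1.289 1.898 2.032
v 1.773 1.625 1.499
v 2.554 1.609 2.215
v 2.071 1.882 2.748
v 1.8 2.057 1.478
v 2.581 2.042 2.195
v 1.665 2.439 1.634
v 2.447 2.424 2.35
v 1.411 2.649 1.916
v 2.192 2.634 2.632
v 1.118 2.621 2.234
v 1.899 2.605 2.951
v 0.88 2.363 2.489
v 1.661 2.347 3.205
v 0.771 1.957 2.598
v 1.552 1.941 3.315
v 0.827 1.533 2.528
v 1.608 1.517 3.244
v 1.03 1.224 2.3
v 1.811 1.209 3.016
v 1.315 1.13 1.987
v 2.096 1.114 2.703
v 1.592 1.279 1.688
v 2.373 1.263 2.405
v 2.486 0.861 0.679
v 3.057 1.325 0.002
v 3.834 0.459 1.541
v 2.924 1.711 0.389
v 2.653 1.828 0.869
v 2.328 1.638 1.288
v 2.053 1.201 1.514
v 1.916 0.656 1.475
v 1.96 0.176 1.183
v 2.17 -0.087 0.731
v 2.481 -0.048 0.263
v 2.794 0.279 -0.074
v 3.008 0.79 -0.171
v 3.377 -3.821 -4.433
v 2.793 -2.681 -2.681
v 4.488 -2.889 -4.67
v 3.905 -1.749 -2.918
v 3.955 -4.371 -3.882
v 3.372 -3.231 -2.13
v 5.067 -3.439 -4.119
v 4.483 -2.299 -2.367
f 1 12 6
f 1 6 2
f 1 2 8
f 1 8 11
f 1 11 12
f 2 6 10
f 6 12 5
f 12 11 3
f 11 8 7
f 8 2 9
f 4 10 5
f 4 5 3
f 4 3 7
f 4 7 9
f 4 9 10
f 5 10 6
f 3 5 12
f 7 3 11
f 9 7 8
f 10 9 2
f 14 16 13
f 17 14 13
f 13 16 15
f 15 17 13
f 14 20 16
f 18 14 17
f 18 20 14
f 16 20 15
f 19 17 15
f 15 20 19
f 19 18 17
f 20 18 19
f 22 21 25
f 22 25 23
f 23 25 26
f 23 26 24
f 25 21 27
f 25 27 26
f 26 27 28
f 26 28 24
f 27 21 29
f 27 29 28
f 28 29 30
f 28 30 24
f 29 21 31
f 29 31 30
f 30 31 32
f 30 32 24
f 31 21 33
f 31 33 32
f 32 33 34
f 32 34 24
f 33 21 35
f 33 35 34
f 34 35 36
f 34 36 24
f 35 21 37
f 35 37 36
f 36 37 38
f 36 38 24
f 37 21 39
f 37 39 38
f 38 39 40
f 38 40 24
f 39 21 41
f 39 41 40
f 40 41 42
f 40 42 24
f 41 21 43
f 41 43 42
f 42 43 44
f 42 44 24
f 43 21 22
f 43 22 44
f 44 22 23
f 44 23 24
f 46 45 48
f 46 48 47
f 48 45 49
f 48 49 47
f 49 45 50
f 49 50 47
f 50 45 51
f 50 51 47
f 51 45 52
f 51 52 47
f 52 45 53
f 52 53 47
f 53 45 54
f 53 54 47
f 54 45 55
f 54 55 47
f 55 45 56
f 55 56 47
f 56 45 57
f 56 57 47
f 57 45 46
f 57 46 47
f 59 61 58
f 62 59 58
f 58 61 60
f 60 62 58
f 59 65 61
f 63 59 62
f 63 65 59
f 61 65 60
f 64 62 60
f 60 65 64
f 64 63 62
f 65 63 64



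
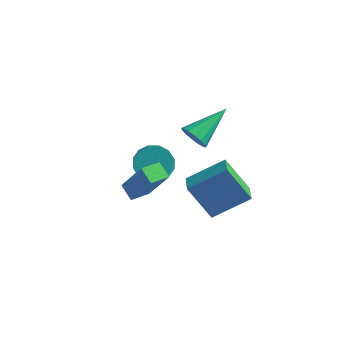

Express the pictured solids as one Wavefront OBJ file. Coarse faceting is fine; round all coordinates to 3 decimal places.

v 1.108 1.111 2.344
v 1.365 0.734 2.874
v 1.712 2.809 3.256
v 1.639 0.764 2.638
v 1.77 0.886 2.324
v 1.724 1.069 2.014
v 1.512 1.263 1.793
v 1.192 1.416 1.72
v 0.85 1.488 1.813
v 0.576 1.459 2.049
v 0.445 1.336 2.364
v 0.491 1.154 2.673
v 0.703 0.959 2.894
v 1.023 0.806 2.968
v 0.656 1.26 -0.713
v 1.94 2.375 0.281
v 1.727 1.475 -2.34
v 3.011 2.591 -1.347
v 1.229 0.369 -0.453
v 2.513 1.485 0.54
v 2.3 0.585 -2.081
v 3.584 1.7 -1.087
v -0.964 -1.28 0.103
v 0.146 -1.509 1.918
v -0.612 -0.415 -0.003
v 0.499 -0.644 1.812
v -0.319 -1.596 -0.332
v 0.792 -1.825 1.483
v 0.034 -0.731 -0.438
v 1.144 -0.96 1.377
v -2.556 3.97 -3.152
v -2.074 3.597 -3.868
v -1.462 2.616 -2.943
v -1.944 2.99 -2.228
v -1.785 3.945 -3.689
v -1.173 2.965 -2.765
v -1.703 4.301 -3.367
v -1.09 3.32 -2.443
v -1.849 4.567 -2.987
v -1.237 3.587 -2.063
v -2.185 4.674 -2.651
v -1.573 3.693 -1.727
v -2.62 4.592 -2.45
v -2.008 3.611 -1.526
v -3.038 4.344 -2.437
v -2.426 3.363 -1.512
v -3.327 3.995 -2.615
v -2.715 3.015 -1.691
v -3.41 3.64 -2.937
v -2.797 2.659 -2.013
v -3.263 3.373 -3.317
v -2.651 2.393 -2.393
v -2.927 3.267 -3.653
v -2.315 2.286 -2.729
v -2.492 3.349 -3.854
v -1.88 2.368 -2.93
f 2 1 4
f 2 4 3
f 4 1 5
f 4 5 3
f 5 1 6
f 5 6 3
f 6 1 7
f 6 7 3
f 7 1 8
f 7 8 3
f 8 1 9
f 8 9 3
f 9 1 10
f 9 10 3
f 10 1 11
f 10 11 3
f 11 1 12
f 11 12 3
f 12 1 13
f 12 13 3
f 13 1 14
f 13 14 3
f 14 1 2
f 14 2 3
f 16 18 15
f 19 16 15
f 15 18 17
f 17 19 15
f 16 22 18
f 20 16 19
f 20 22 16
f 18 22 17
f 21 19 17
f 17 22 21
f 21 20 19
f 22 20 21
f 24 26 23
f 27 24 23
f 23 26 25
f 25 27 23
f 24 30 26
f 28 24 27
f 28 30 24
f 26 30 25
f 29 27 25
f 25 30 29
f 29 28 27
f 30 28 29
f 32 31 35
f 32 35 33
f 33 35 36
f 33 36 34
f 35 31 37
f 35 37 36
f 36 37 38
f 36 38 34
f 37 31 39
f 37 39 38
f 38 39 40
f 38 40 34
f 39 31 41
f 39 41 40
f 40 41 42
f 40 42 34
f 41 31 43
f 41 43 42
f 42 43 44
f 42 44 34
f 43 31 45
f 43 45 44
f 44 45 46
f 44 46 34
f 45 31 47
f 45 47 46
f 46 47 48
f 46 48 34
f 47 31 49
f 47 49 48
f 48 49 50
f 48 50 34
f 49 31 51
f 49 51 50
f 50 51 52
f 50 52 34
f 51 31 53
f 51 53 52
f 52 53 54
f 52 54 34
f 53 31 55
f 53 55 54
f 54 55 56
f 54 56 34
f 55 31 32
f 55 32 56
f 56 32 33
f 56 33 34



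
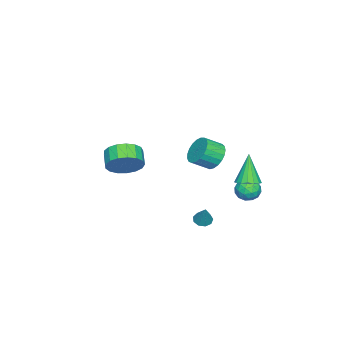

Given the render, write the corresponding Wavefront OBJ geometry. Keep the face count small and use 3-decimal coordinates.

v 0.308 2.595 -3.777
v 0.644 2.873 -4.043
v 0.852 2.965 -2.703
v 0.363 3.066 -3.967
v 0.057 3.039 -3.802
v -0.132 2.804 -3.626
v -0.115 2.472 -3.521
v 0.1 2.198 -3.535
v 0.412 2.109 -3.663
v 0.676 2.249 -3.845
v 0.767 2.55 -3.994
v -1.529 -2.564 -1.963
v -0.828 -3.061 -1.396
v -1.589 -3.514 -0.85
v -2.291 -3.016 -1.417
v -0.902 -2.641 -1.149
v -1.663 -3.093 -0.604
v -1.119 -2.202 -1.09
v -1.881 -2.654 -0.545
v -1.431 -1.847 -1.23
v -2.192 -2.299 -0.685
v -1.765 -1.656 -1.538
v -2.526 -2.108 -0.993
v -2.045 -1.672 -1.943
v -2.806 -2.125 -1.398
v -2.207 -1.894 -2.353
v -2.968 -2.346 -1.808
v -2.214 -2.268 -2.673
v -2.975 -2.72 -2.128
v -2.064 -2.711 -2.831
v -2.825 -3.163 -2.286
v -1.791 -3.119 -2.789
v -2.553 -3.572 -2.244
v -1.459 -3.401 -2.559
v -2.22 -3.853 -2.013
v -1.143 -3.491 -2.191
v -1.904 -3.943 -1.646
v -0.915 -3.368 -1.771
v -1.676 -3.82 -1.226
v -3.617 3.935 -2.771
v -2.99 4.225 -3.052
v -3.45 2.935 -3.428
v -2.823 3.225 -3.709
v -2.852 3.026 -2.991
v -2.955 3.644 -2.584
v -3.485 3.516 -3.896
v -3.588 4.134 -3.489
v -2.908 3.966 -3.748
v -2.517 3.663 -3.188
v -3.923 3.497 -3.292
v -3.532 3.194 -2.732
v -3.318 4.168 -2.854
v -3.122 2.992 -3.626
v -3.139 2.876 -3.204
v -2.77 3.046 -3.369
v -3.298 3.826 -2.579
v -2.929 3.997 -2.744
v -2.848 3.292 -2.708
v -3.511 3.163 -3.736
v -3.142 3.334 -3.901
v -3.67 4.114 -3.111
v -3.301 4.284 -3.276
v -3.592 3.868 -3.772
v -2.901 4.186 -3.428
v -2.803 3.598 -3.814
v -3.192 3.769 -3.924
v -3.253 4.132 -3.685
v -2.671 4.008 -3.099
v -2.573 3.421 -3.486
v -2.59 3.304 -3.063
v -2.651 3.667 -2.824
v -2.623 3.856 -3.508
v -3.867 3.739 -2.994
v -3.769 3.152 -3.381
v -3.789 3.493 -3.656
v -3.85 3.856 -3.417
v -3.637 3.562 -2.666
v -3.539 2.974 -3.052
v -3.187 3.028 -2.795
v -3.248 3.391 -2.556
v -3.817 3.304 -2.972
v -1.435 2.498 -0.165
v -0.843 3.108 -0.036
v -0.234 2.393 0.554
v -0.825 1.782 0.425
v -1.06 3.155 0.245
v -0.451 2.439 0.835
v -1.342 3.087 0.454
v -0.733 2.372 1.044
v -1.64 2.918 0.557
v -1.03 2.202 1.147
v -1.902 2.676 0.534
v -1.293 1.961 1.124
v -2.084 2.404 0.391
v -1.474 1.688 0.981
v -2.153 2.147 0.152
v -1.544 1.431 0.742
v -2.098 1.951 -0.143
v -1.489 1.236 0.448
v -1.929 1.85 -0.441
v -1.319 1.134 0.149
v -1.674 1.861 -0.691
v -1.064 1.145 -0.101
v -1.377 1.982 -0.851
v -0.768 1.266 -0.26
v -1.091 2.192 -0.891
v -0.481 1.476 -0.301
v -0.864 2.455 -0.807
v -0.254 1.739 -0.217
v -0.736 2.725 -0.611
v -0.126 2.01 -0.021
v -0.728 2.957 -0.338
v -0.119 2.241 0.252
v -2.446 3.886 -2.238
v -1.832 4.097 -1.974
v -3.094 3.654 -0.542
v -2.009 4.38 -2.003
v -2.286 4.55 -2.085
v -2.599 4.568 -2.203
v -2.877 4.43 -2.328
v -3.056 4.167 -2.433
v -3.096 3.84 -2.493
v -2.986 3.523 -2.494
v -2.753 3.29 -2.437
v -2.449 3.193 -2.334
v -2.145 3.255 -2.209
v -1.909 3.462 -2.091
v -1.796 3.765 -2.006
f 2 1 4
f 2 4 3
f 4 1 5
f 4 5 3
f 5 1 6
f 5 6 3
f 6 1 7
f 6 7 3
f 7 1 8
f 7 8 3
f 8 1 9
f 8 9 3
f 9 1 10
f 9 10 3
f 10 1 11
f 10 11 3
f 11 1 2
f 11 2 3
f 13 12 16
f 13 16 14
f 14 16 17
f 14 17 15
f 16 12 18
f 16 18 17
f 17 18 19
f 17 19 15
f 18 12 20
f 18 20 19
f 19 20 21
f 19 21 15
f 20 12 22
f 20 22 21
f 21 22 23
f 21 23 15
f 22 12 24
f 22 24 23
f 23 24 25
f 23 25 15
f 24 12 26
f 24 26 25
f 25 26 27
f 25 27 15
f 26 12 28
f 26 28 27
f 27 28 29
f 27 29 15
f 28 12 30
f 28 30 29
f 29 30 31
f 29 31 15
f 30 12 32
f 30 32 31
f 31 32 33
f 31 33 15
f 32 12 34
f 32 34 33
f 33 34 35
f 33 35 15
f 34 12 36
f 34 36 35
f 35 36 37
f 35 37 15
f 36 12 38
f 36 38 37
f 37 38 39
f 37 39 15
f 38 12 13
f 38 13 39
f 39 13 14
f 39 14 15
f 40 77 56
f 77 51 80
f 56 80 45
f 77 80 56
f 40 56 52
f 56 45 57
f 52 57 41
f 56 57 52
f 40 52 61
f 52 41 62
f 61 62 47
f 52 62 61
f 40 61 73
f 61 47 76
f 73 76 50
f 61 76 73
f 40 73 77
f 73 50 81
f 77 81 51
f 73 81 77
f 41 57 68
f 57 45 71
f 68 71 49
f 57 71 68
f 45 80 58
f 80 51 79
f 58 79 44
f 80 79 58
f 51 81 78
f 81 50 74
f 78 74 42
f 81 74 78
f 50 76 75
f 76 47 63
f 75 63 46
f 76 63 75
f 47 62 67
f 62 41 64
f 67 64 48
f 62 64 67
f 43 69 55
f 69 49 70
f 55 70 44
f 69 70 55
f 43 55 53
f 55 44 54
f 53 54 42
f 55 54 53
f 43 53 60
f 53 42 59
f 60 59 46
f 53 59 60
f 43 60 65
f 60 46 66
f 65 66 48
f 60 66 65
f 43 65 69
f 65 48 72
f 69 72 49
f 65 72 69
f 44 70 58
f 70 49 71
f 58 71 45
f 70 71 58
f 42 54 78
f 54 44 79
f 78 79 51
f 54 79 78
f 46 59 75
f 59 42 74
f 75 74 50
f 59 74 75
f 48 66 67
f 66 46 63
f 67 63 47
f 66 63 67
f 49 72 68
f 72 48 64
f 68 64 41
f 72 64 68
f 83 82 86
f 83 86 84
f 84 86 87
f 84 87 85
f 86 82 88
f 86 88 87
f 87 88 89
f 87 89 85
f 88 82 90
f 88 90 89
f 89 90 91
f 89 91 85
f 90 82 92
f 90 92 91
f 91 92 93
f 91 93 85
f 92 82 94
f 92 94 93
f 93 94 95
f 93 95 85
f 94 82 96
f 94 96 95
f 95 96 97
f 95 97 85
f 96 82 98
f 96 98 97
f 97 98 99
f 97 99 85
f 98 82 100
f 98 100 99
f 99 100 101
f 99 101 85
f 100 82 102
f 100 102 101
f 101 102 103
f 101 103 85
f 102 82 104
f 102 104 103
f 103 104 105
f 103 105 85
f 104 82 106
f 104 106 105
f 105 106 107
f 105 107 85
f 106 82 108
f 106 108 107
f 107 108 109
f 107 109 85
f 108 82 110
f 108 110 109
f 109 110 111
f 109 111 85
f 110 82 112
f 110 112 111
f 111 112 113
f 111 113 85
f 112 82 83
f 112 83 113
f 113 83 84
f 113 84 85
f 115 114 117
f 115 117 116
f 117 114 118
f 117 118 116
f 118 114 119
f 118 119 116
f 119 114 120
f 119 120 116
f 120 114 121
f 120 121 116
f 121 114 122
f 121 122 116
f 122 114 123
f 122 123 116
f 123 114 124
f 123 124 116
f 124 114 125
f 124 125 116
f 125 114 126
f 125 126 116
f 126 114 127
f 126 127 116
f 127 114 128
f 127 128 116
f 128 114 115
f 128 115 116



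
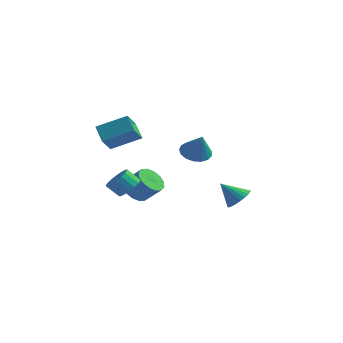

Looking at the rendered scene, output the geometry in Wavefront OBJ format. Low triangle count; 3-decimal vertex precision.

v -2.547 -1.169 -2.377
v -2.043 -1.946 -2.294
v -2.769 -2.328 -1.46
v -3.273 -1.551 -1.543
v -1.856 -1.666 -2.003
v -2.581 -2.048 -1.169
v -1.827 -1.272 -1.798
v -2.553 -1.654 -0.964
v -1.963 -0.855 -1.725
v -2.689 -1.237 -0.891
v -2.233 -0.509 -1.802
v -2.959 -0.892 -0.967
v -2.575 -0.315 -2.01
v -3.301 -0.697 -1.176
v -2.911 -0.316 -2.303
v -3.637 -0.698 -1.468
v -3.163 -0.513 -2.612
v -3.889 -0.895 -1.778
v -3.274 -0.86 -2.868
v -4 -1.242 -2.034
v -3.219 -1.277 -3.011
v -3.944 -1.66 -2.177
v -3.009 -1.67 -3.009
v -3.735 -2.053 -2.175
v -2.694 -1.948 -2.862
v -3.42 -2.331 -2.028
v -2.345 -2.048 -2.605
v -3.071 -2.43 -1.77
v -3.741 1.067 -3.502
v -3.012 1.083 -4.272
v -1.85 1.229 -3.167
v -2.579 1.213 -2.398
v -3.15 1.609 -4.196
v -1.988 1.755 -3.091
v -3.447 1.989 -3.934
v -2.284 2.135 -2.83
v -3.822 2.122 -3.557
v -2.66 2.269 -2.452
v -4.176 1.973 -3.165
v -3.014 2.119 -2.06
v -4.413 1.581 -2.863
v -3.251 1.727 -1.759
v -4.47 1.051 -2.733
v -3.308 1.197 -1.628
v -4.332 0.525 -2.809
v -3.17 0.671 -1.704
v -4.036 0.145 -3.07
v -2.873 0.291 -1.966
v -3.66 0.011 -3.448
v -2.498 0.158 -2.343
v -3.306 0.161 -3.84
v -2.144 0.307 -2.735
v -3.069 0.553 -4.141
v -1.907 0.699 -3.037
v 0.491 1.561 0.498
v 1.228 1.081 -0.057
v 1.329 1.039 2.062
v 1.405 1.542 0.002
v 1.373 2.008 0.175
v 1.139 2.371 0.421
v 0.756 2.549 0.686
v 0.313 2.501 0.907
v -0.089 2.237 1.034
v -0.359 1.818 1.039
v -0.434 1.341 0.92
v -0.297 0.914 0.704
v 0.021 0.635 0.441
v 0.446 0.569 0.19
v 0.882 0.729 0.011
v 4.444 0.309 -2.278
v 4.915 0.833 -1.656
v 3.396 -0.169 -1.082
v 4.666 1.073 -1.778
v 4.383 1.197 -1.976
v 4.11 1.186 -2.22
v 3.887 1.041 -2.473
v 3.749 0.785 -2.696
v 3.717 0.456 -2.856
v 3.795 0.105 -2.927
v 3.972 -0.215 -2.9
v 4.221 -0.455 -2.778
v 4.504 -0.579 -2.58
v 4.777 -0.568 -2.336
v 5 -0.423 -2.083
v 5.138 -0.167 -1.86
v 5.17 0.162 -1.701
v 5.092 0.513 -1.629
v -4.802 -1.597 2.488
v -3.191 -0.463 3.397
v -5.072 -0.37 1.435
v -3.461 0.765 2.344
v -3.899 -2.165 1.596
v -2.288 -1.03 2.505
v -4.169 -0.937 0.543
v -2.558 0.197 1.452
f 2 1 5
f 2 5 3
f 3 5 6
f 3 6 4
f 5 1 7
f 5 7 6
f 6 7 8
f 6 8 4
f 7 1 9
f 7 9 8
f 8 9 10
f 8 10 4
f 9 1 11
f 9 11 10
f 10 11 12
f 10 12 4
f 11 1 13
f 11 13 12
f 12 13 14
f 12 14 4
f 13 1 15
f 13 15 14
f 14 15 16
f 14 16 4
f 15 1 17
f 15 17 16
f 16 17 18
f 16 18 4
f 17 1 19
f 17 19 18
f 18 19 20
f 18 20 4
f 19 1 21
f 19 21 20
f 20 21 22
f 20 22 4
f 21 1 23
f 21 23 22
f 22 23 24
f 22 24 4
f 23 1 25
f 23 25 24
f 24 25 26
f 24 26 4
f 25 1 27
f 25 27 26
f 26 27 28
f 26 28 4
f 27 1 2
f 27 2 28
f 28 2 3
f 28 3 4
f 30 29 33
f 30 33 31
f 31 33 34
f 31 34 32
f 33 29 35
f 33 35 34
f 34 35 36
f 34 36 32
f 35 29 37
f 35 37 36
f 36 37 38
f 36 38 32
f 37 29 39
f 37 39 38
f 38 39 40
f 38 40 32
f 39 29 41
f 39 41 40
f 40 41 42
f 40 42 32
f 41 29 43
f 41 43 42
f 42 43 44
f 42 44 32
f 43 29 45
f 43 45 44
f 44 45 46
f 44 46 32
f 45 29 47
f 45 47 46
f 46 47 48
f 46 48 32
f 47 29 49
f 47 49 48
f 48 49 50
f 48 50 32
f 49 29 51
f 49 51 50
f 50 51 52
f 50 52 32
f 51 29 53
f 51 53 52
f 52 53 54
f 52 54 32
f 53 29 30
f 53 30 54
f 54 30 31
f 54 31 32
f 56 55 58
f 56 58 57
f 58 55 59
f 58 59 57
f 59 55 60
f 59 60 57
f 60 55 61
f 60 61 57
f 61 55 62
f 61 62 57
f 62 55 63
f 62 63 57
f 63 55 64
f 63 64 57
f 64 55 65
f 64 65 57
f 65 55 66
f 65 66 57
f 66 55 67
f 66 67 57
f 67 55 68
f 67 68 57
f 68 55 69
f 68 69 57
f 69 55 56
f 69 56 57
f 71 70 73
f 71 73 72
f 73 70 74
f 73 74 72
f 74 70 75
f 74 75 72
f 75 70 76
f 75 76 72
f 76 70 77
f 76 77 72
f 77 70 78
f 77 78 72
f 78 70 79
f 78 79 72
f 79 70 80
f 79 80 72
f 80 70 81
f 80 81 72
f 81 70 82
f 81 82 72
f 82 70 83
f 82 83 72
f 83 70 84
f 83 84 72
f 84 70 85
f 84 85 72
f 85 70 86
f 85 86 72
f 86 70 87
f 86 87 72
f 87 70 71
f 87 71 72
f 89 91 88
f 92 89 88
f 88 91 90
f 90 92 88
f 89 95 91
f 93 89 92
f 93 95 89
f 91 95 90
f 94 92 90
f 90 95 94
f 94 93 92
f 95 93 94



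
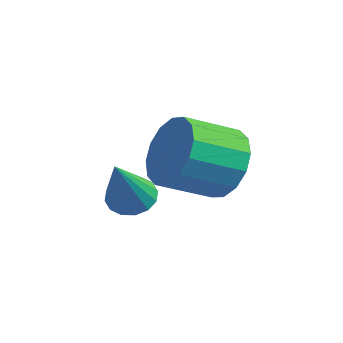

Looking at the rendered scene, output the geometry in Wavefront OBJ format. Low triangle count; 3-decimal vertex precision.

v -1.022 -2.906 -1.648
v -0.442 -2.938 -1.866
v -0.498 -3.894 -0.112
v -0.45 -2.67 -1.691
v -0.611 -2.464 -1.504
v -0.883 -2.378 -1.356
v -1.191 -2.432 -1.286
v -1.454 -2.614 -1.313
v -1.601 -2.874 -1.43
v -1.593 -3.143 -1.606
v -1.432 -3.348 -1.793
v -1.161 -3.435 -1.941
v -0.852 -3.38 -2.01
v -0.589 -3.198 -1.983
v 1.189 -2.151 -0.048
v 1.675 -2.721 -0.679
v 1.117 -3.9 -0.044
v 0.631 -3.329 0.588
v 1.991 -2.66 -0.287
v 1.434 -3.838 0.348
v 2.093 -2.462 0.169
v 1.535 -3.64 0.804
v 1.952 -2.181 0.567
v 1.394 -3.359 1.202
v 1.606 -1.892 0.8
v 1.049 -3.07 1.435
v 1.149 -1.672 0.806
v 0.592 -2.85 1.442
v 0.703 -1.58 0.584
v 0.145 -2.759 1.219
v 0.386 -1.642 0.192
v -0.171 -2.82 0.827
v 0.285 -1.84 -0.264
v -0.273 -3.018 0.371
v 0.426 -2.121 -0.662
v -0.132 -3.299 -0.027
v 0.771 -2.41 -0.895
v 0.214 -3.588 -0.26
v 1.228 -2.63 -0.902
v 0.671 -3.808 -0.266
f 2 1 4
f 2 4 3
f 4 1 5
f 4 5 3
f 5 1 6
f 5 6 3
f 6 1 7
f 6 7 3
f 7 1 8
f 7 8 3
f 8 1 9
f 8 9 3
f 9 1 10
f 9 10 3
f 10 1 11
f 10 11 3
f 11 1 12
f 11 12 3
f 12 1 13
f 12 13 3
f 13 1 14
f 13 14 3
f 14 1 2
f 14 2 3
f 16 15 19
f 16 19 17
f 17 19 20
f 17 20 18
f 19 15 21
f 19 21 20
f 20 21 22
f 20 22 18
f 21 15 23
f 21 23 22
f 22 23 24
f 22 24 18
f 23 15 25
f 23 25 24
f 24 25 26
f 24 26 18
f 25 15 27
f 25 27 26
f 26 27 28
f 26 28 18
f 27 15 29
f 27 29 28
f 28 29 30
f 28 30 18
f 29 15 31
f 29 31 30
f 30 31 32
f 30 32 18
f 31 15 33
f 31 33 32
f 32 33 34
f 32 34 18
f 33 15 35
f 33 35 34
f 34 35 36
f 34 36 18
f 35 15 37
f 35 37 36
f 36 37 38
f 36 38 18
f 37 15 39
f 37 39 38
f 38 39 40
f 38 40 18
f 39 15 16
f 39 16 40
f 40 16 17
f 40 17 18



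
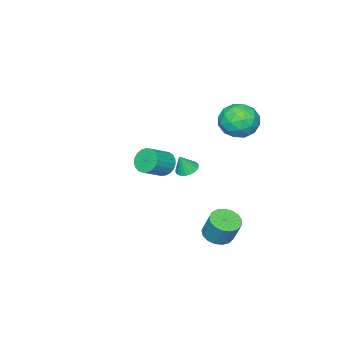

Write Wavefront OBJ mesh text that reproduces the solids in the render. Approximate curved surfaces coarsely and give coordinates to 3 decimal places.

v 2.951 2.628 3.306
v 3.473 2.464 3.06
v 3.349 2.472 4.254
v 3.504 2.71 3.087
v 3.439 2.942 3.153
v 3.29 3.12 3.245
v 3.082 3.212 3.348
v 2.852 3.204 3.443
v 2.639 3.096 3.515
v 2.479 2.908 3.55
v 2.402 2.671 3.544
v 2.419 2.426 3.496
v 2.528 2.217 3.415
v 2.711 2.079 3.316
v 2.935 2.036 3.215
v 3.161 2.095 3.129
v 3.352 2.247 3.075
v -3.018 -3.719 -1.459
v -2.627 -3.905 -2.155
v -1.372 -4.106 -1.398
v -1.762 -3.921 -0.701
v -2.584 -3.568 -2.138
v -1.328 -3.769 -1.38
v -2.615 -3.256 -2.003
v -1.36 -3.457 -1.245
v -2.716 -3.025 -1.774
v -1.461 -3.226 -1.016
v -2.87 -2.913 -1.49
v -1.614 -3.115 -0.732
v -3.049 -2.942 -1.201
v -1.793 -3.143 -0.443
v -3.222 -3.104 -0.957
v -1.967 -3.305 -0.199
v -3.36 -3.373 -0.799
v -2.105 -3.574 -0.042
v -3.439 -3.702 -0.756
v -2.184 -3.903 0.002
v -3.445 -4.034 -0.834
v -2.19 -4.235 -0.076
v -3.377 -4.311 -1.02
v -2.122 -4.513 -0.262
v -3.247 -4.487 -1.282
v -1.992 -4.688 -0.524
v -3.077 -4.529 -1.575
v -1.822 -4.73 -0.817
v -2.897 -4.431 -1.847
v -1.642 -4.633 -1.09
v -2.738 -4.211 -2.053
v -1.483 -4.412 -1.295
v -2.975 2.181 4.708
v -2.18 2.612 3.986
v -2.92 0.548 3.794
v -2.125 0.979 3.072
v -1.853 0.779 4.178
v -1.887 1.788 4.743
v -3.213 1.372 3.037
v -3.247 2.381 3.602
v -2.327 2.112 2.953
v -1.487 1.745 3.659
v -3.613 1.415 4.121
v -2.773 1.048 4.827
v -2.582 2.539 4.427
v -2.518 0.621 3.353
v -2.358 0.503 4.003
v -1.891 0.756 3.579
v -2.41 2.055 4.872
v -1.943 2.308 4.448
v -1.751 1.231 4.561
v -3.157 0.852 3.332
v -2.69 1.105 2.908
v -3.209 2.404 4.201
v -2.742 2.657 3.777
v -3.349 1.929 3.219
v -2.202 2.499 3.396
v -2.169 1.54 2.859
v -2.809 1.77 2.838
v -2.829 2.363 3.17
v -1.708 2.283 3.81
v -1.676 1.324 3.273
v -1.516 1.206 3.924
v -1.536 1.799 4.256
v -1.795 1.99 3.203
v -3.424 1.836 4.507
v -3.392 0.877 3.97
v -3.564 1.361 3.524
v -3.584 1.954 3.856
v -2.931 1.62 4.921
v -2.898 0.661 4.384
v -2.271 0.797 4.61
v -2.291 1.39 4.942
v -3.305 1.17 4.577
v 0.149 2.383 -2.843
v 0.874 2.745 -3.099
v 1.036 3.359 -1.773
v 0.311 2.997 -1.517
v 0.59 3.021 -3.192
v 0.752 3.634 -1.866
v 0.204 3.151 -3.205
v 0.366 3.764 -1.879
v -0.194 3.104 -3.135
v -0.032 3.718 -1.809
v -0.513 2.893 -2.998
v -0.351 3.506 -1.672
v -0.681 2.565 -2.826
v -0.519 3.178 -1.499
v -0.659 2.195 -2.657
v -0.497 2.808 -1.331
v -0.451 1.869 -2.532
v -0.289 2.482 -1.205
v -0.106 1.66 -2.477
v 0.056 2.273 -1.151
v 0.297 1.617 -2.507
v 0.459 2.23 -1.181
v 0.667 1.75 -2.613
v 0.829 2.363 -1.287
v 0.918 2.027 -2.772
v 1.08 2.641 -1.446
v 0.992 2.387 -2.948
v 1.155 3 -1.622
f 2 1 4
f 2 4 3
f 4 1 5
f 4 5 3
f 5 1 6
f 5 6 3
f 6 1 7
f 6 7 3
f 7 1 8
f 7 8 3
f 8 1 9
f 8 9 3
f 9 1 10
f 9 10 3
f 10 1 11
f 10 11 3
f 11 1 12
f 11 12 3
f 12 1 13
f 12 13 3
f 13 1 14
f 13 14 3
f 14 1 15
f 14 15 3
f 15 1 16
f 15 16 3
f 16 1 17
f 16 17 3
f 17 1 2
f 17 2 3
f 19 18 22
f 19 22 20
f 20 22 23
f 20 23 21
f 22 18 24
f 22 24 23
f 23 24 25
f 23 25 21
f 24 18 26
f 24 26 25
f 25 26 27
f 25 27 21
f 26 18 28
f 26 28 27
f 27 28 29
f 27 29 21
f 28 18 30
f 28 30 29
f 29 30 31
f 29 31 21
f 30 18 32
f 30 32 31
f 31 32 33
f 31 33 21
f 32 18 34
f 32 34 33
f 33 34 35
f 33 35 21
f 34 18 36
f 34 36 35
f 35 36 37
f 35 37 21
f 36 18 38
f 36 38 37
f 37 38 39
f 37 39 21
f 38 18 40
f 38 40 39
f 39 40 41
f 39 41 21
f 40 18 42
f 40 42 41
f 41 42 43
f 41 43 21
f 42 18 44
f 42 44 43
f 43 44 45
f 43 45 21
f 44 18 46
f 44 46 45
f 45 46 47
f 45 47 21
f 46 18 48
f 46 48 47
f 47 48 49
f 47 49 21
f 48 18 19
f 48 19 49
f 49 19 20
f 49 20 21
f 50 87 66
f 87 61 90
f 66 90 55
f 87 90 66
f 50 66 62
f 66 55 67
f 62 67 51
f 66 67 62
f 50 62 71
f 62 51 72
f 71 72 57
f 62 72 71
f 50 71 83
f 71 57 86
f 83 86 60
f 71 86 83
f 50 83 87
f 83 60 91
f 87 91 61
f 83 91 87
f 51 67 78
f 67 55 81
f 78 81 59
f 67 81 78
f 55 90 68
f 90 61 89
f 68 89 54
f 90 89 68
f 61 91 88
f 91 60 84
f 88 84 52
f 91 84 88
f 60 86 85
f 86 57 73
f 85 73 56
f 86 73 85
f 57 72 77
f 72 51 74
f 77 74 58
f 72 74 77
f 53 79 65
f 79 59 80
f 65 80 54
f 79 80 65
f 53 65 63
f 65 54 64
f 63 64 52
f 65 64 63
f 53 63 70
f 63 52 69
f 70 69 56
f 63 69 70
f 53 70 75
f 70 56 76
f 75 76 58
f 70 76 75
f 53 75 79
f 75 58 82
f 79 82 59
f 75 82 79
f 54 80 68
f 80 59 81
f 68 81 55
f 80 81 68
f 52 64 88
f 64 54 89
f 88 89 61
f 64 89 88
f 56 69 85
f 69 52 84
f 85 84 60
f 69 84 85
f 58 76 77
f 76 56 73
f 77 73 57
f 76 73 77
f 59 82 78
f 82 58 74
f 78 74 51
f 82 74 78
f 93 92 96
f 93 96 94
f 94 96 97
f 94 97 95
f 96 92 98
f 96 98 97
f 97 98 99
f 97 99 95
f 98 92 100
f 98 100 99
f 99 100 101
f 99 101 95
f 100 92 102
f 100 102 101
f 101 102 103
f 101 103 95
f 102 92 104
f 102 104 103
f 103 104 105
f 103 105 95
f 104 92 106
f 104 106 105
f 105 106 107
f 105 107 95
f 106 92 108
f 106 108 107
f 107 108 109
f 107 109 95
f 108 92 110
f 108 110 109
f 109 110 111
f 109 111 95
f 110 92 112
f 110 112 111
f 111 112 113
f 111 113 95
f 112 92 114
f 112 114 113
f 113 114 115
f 113 115 95
f 114 92 116
f 114 116 115
f 115 116 117
f 115 117 95
f 116 92 118
f 116 118 117
f 117 118 119
f 117 119 95
f 118 92 93
f 118 93 119
f 119 93 94
f 119 94 95

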